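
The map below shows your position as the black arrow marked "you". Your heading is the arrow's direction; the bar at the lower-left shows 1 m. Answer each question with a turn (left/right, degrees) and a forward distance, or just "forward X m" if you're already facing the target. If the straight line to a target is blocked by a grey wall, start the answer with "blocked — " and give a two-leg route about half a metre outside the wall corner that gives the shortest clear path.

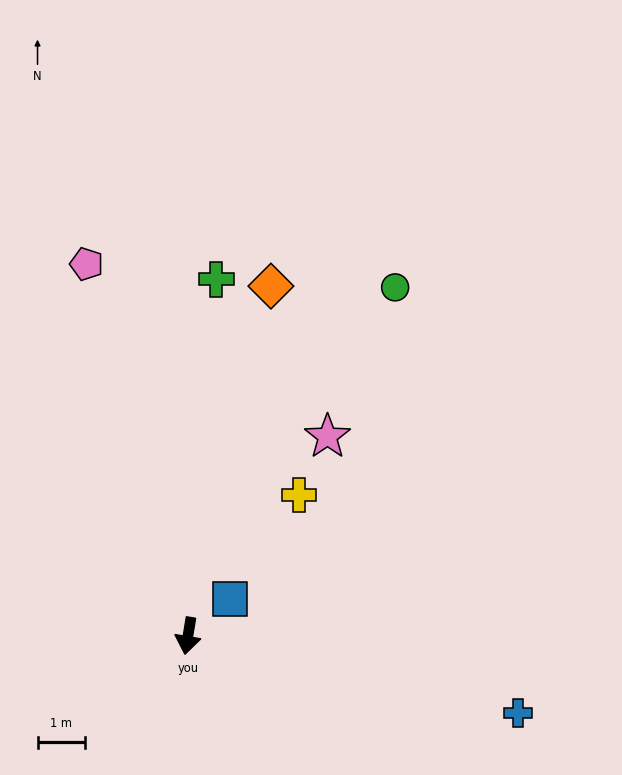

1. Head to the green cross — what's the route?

turn right 175°, forward 7.6 m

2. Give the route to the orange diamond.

turn left 176°, forward 7.6 m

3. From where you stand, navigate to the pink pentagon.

turn right 155°, forward 8.2 m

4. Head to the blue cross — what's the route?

turn left 86°, forward 7.2 m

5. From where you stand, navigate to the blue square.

turn left 141°, forward 1.2 m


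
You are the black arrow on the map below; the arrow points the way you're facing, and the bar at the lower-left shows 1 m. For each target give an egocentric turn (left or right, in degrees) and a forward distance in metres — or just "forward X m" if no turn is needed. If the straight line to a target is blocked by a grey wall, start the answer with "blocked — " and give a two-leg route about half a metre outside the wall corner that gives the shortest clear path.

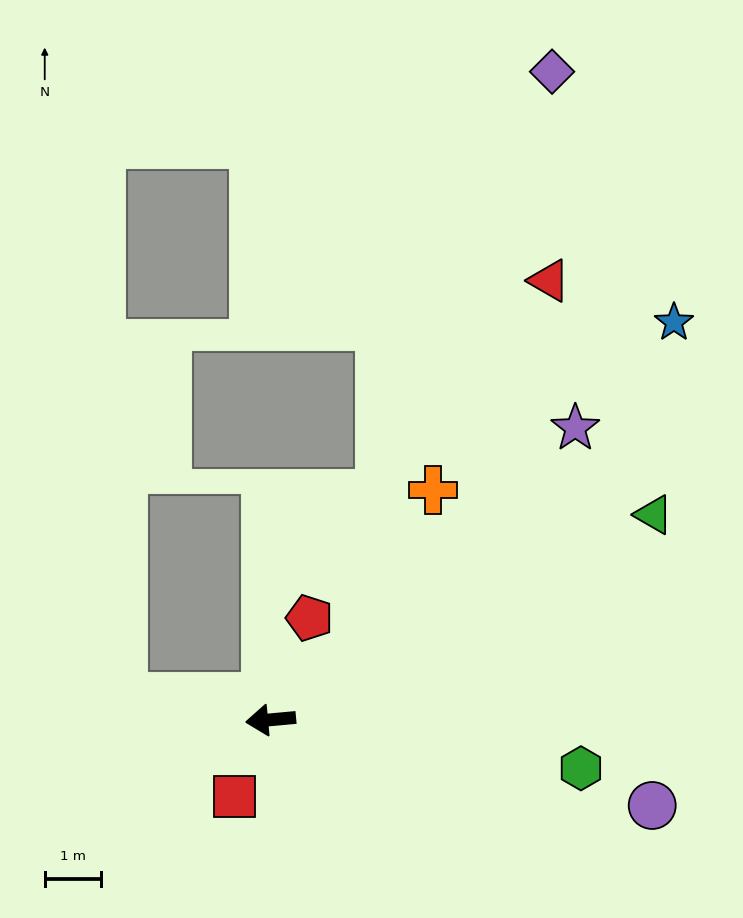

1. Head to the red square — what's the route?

turn left 59°, forward 1.5 m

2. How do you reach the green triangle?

turn right 157°, forward 7.7 m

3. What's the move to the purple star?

turn right 141°, forward 7.5 m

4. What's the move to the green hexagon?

turn left 166°, forward 5.6 m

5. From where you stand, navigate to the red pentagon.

turn right 116°, forward 1.9 m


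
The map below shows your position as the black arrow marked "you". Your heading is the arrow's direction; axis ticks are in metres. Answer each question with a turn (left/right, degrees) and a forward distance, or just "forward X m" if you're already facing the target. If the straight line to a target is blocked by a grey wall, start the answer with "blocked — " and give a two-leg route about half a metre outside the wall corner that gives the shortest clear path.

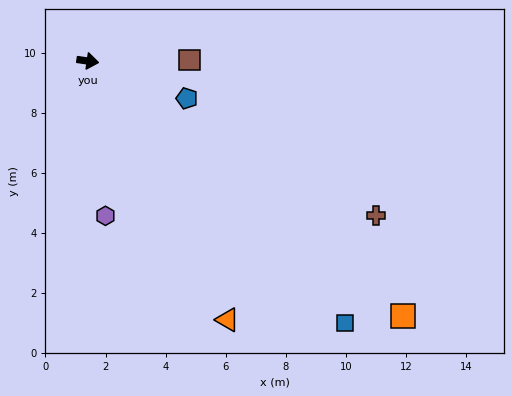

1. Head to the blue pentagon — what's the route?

turn right 12°, forward 3.5 m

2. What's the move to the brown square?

turn left 9°, forward 3.4 m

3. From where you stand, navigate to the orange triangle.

turn right 53°, forward 9.8 m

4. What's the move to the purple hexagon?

turn right 75°, forward 5.2 m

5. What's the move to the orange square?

turn right 31°, forward 13.5 m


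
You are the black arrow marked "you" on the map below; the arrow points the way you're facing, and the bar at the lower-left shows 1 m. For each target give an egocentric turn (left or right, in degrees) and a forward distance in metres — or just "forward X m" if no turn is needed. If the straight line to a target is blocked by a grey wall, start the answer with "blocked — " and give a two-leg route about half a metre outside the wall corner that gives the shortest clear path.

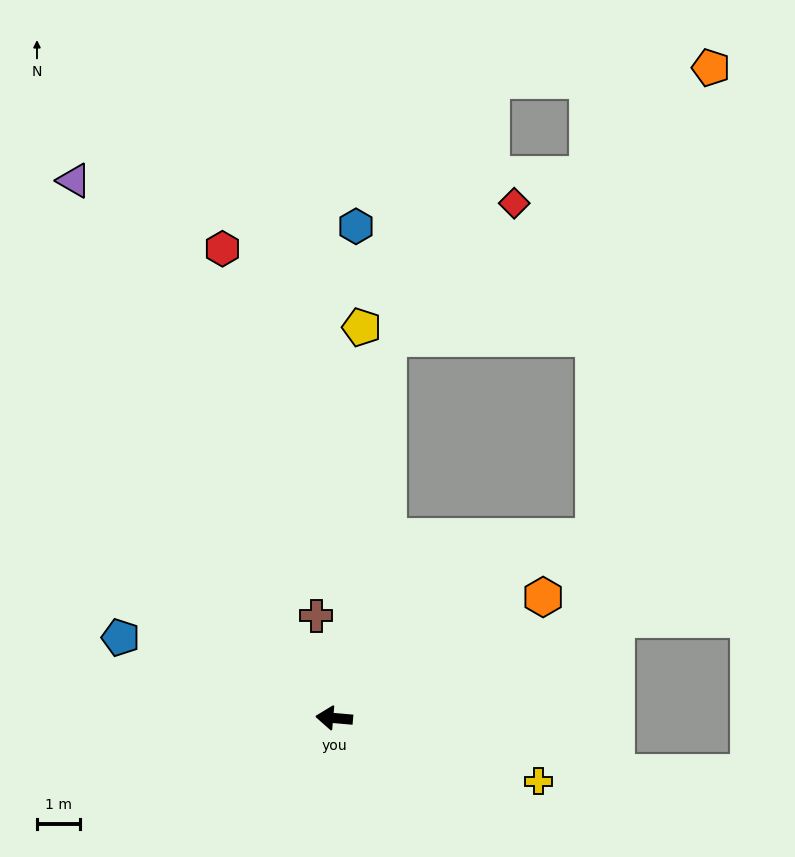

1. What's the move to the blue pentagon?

turn right 16°, forward 5.3 m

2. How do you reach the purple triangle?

turn right 59°, forward 13.9 m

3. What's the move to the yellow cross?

turn left 168°, forward 5.0 m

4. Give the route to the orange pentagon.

blocked — turn right 93°, forward 8.9 m, then turn right 42°, forward 9.8 m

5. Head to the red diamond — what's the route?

blocked — turn right 93°, forward 8.9 m, then turn right 35°, forward 4.3 m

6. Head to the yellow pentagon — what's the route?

turn right 89°, forward 9.1 m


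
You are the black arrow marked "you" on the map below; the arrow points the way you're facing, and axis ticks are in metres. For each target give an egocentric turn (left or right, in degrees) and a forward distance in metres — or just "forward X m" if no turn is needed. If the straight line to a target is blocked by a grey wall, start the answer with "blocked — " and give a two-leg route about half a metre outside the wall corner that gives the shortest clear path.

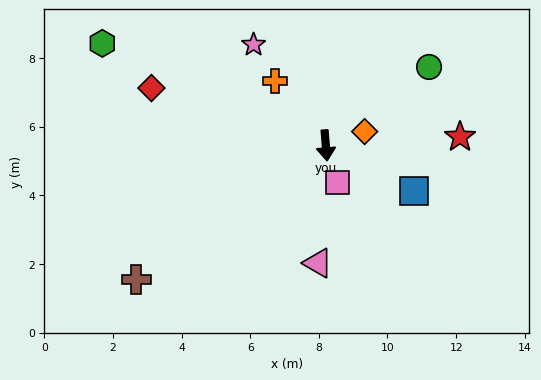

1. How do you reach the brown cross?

turn right 59°, forward 6.8 m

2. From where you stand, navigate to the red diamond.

turn right 113°, forward 5.3 m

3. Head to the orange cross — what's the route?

turn right 146°, forward 2.4 m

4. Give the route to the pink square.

turn left 13°, forward 1.1 m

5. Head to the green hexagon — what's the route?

turn right 119°, forward 7.2 m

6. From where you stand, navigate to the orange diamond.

turn left 105°, forward 1.2 m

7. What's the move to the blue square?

turn left 58°, forward 2.9 m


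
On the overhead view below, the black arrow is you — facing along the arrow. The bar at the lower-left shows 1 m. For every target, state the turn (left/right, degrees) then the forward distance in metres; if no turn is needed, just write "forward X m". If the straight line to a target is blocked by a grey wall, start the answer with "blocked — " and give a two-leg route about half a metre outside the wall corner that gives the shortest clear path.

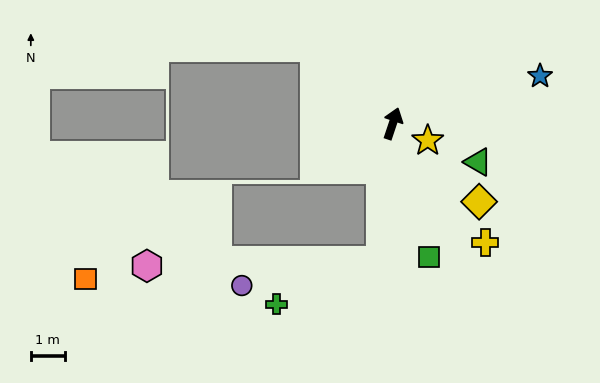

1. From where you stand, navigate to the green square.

turn right 146°, forward 4.0 m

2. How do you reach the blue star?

turn right 54°, forward 4.5 m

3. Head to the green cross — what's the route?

blocked — turn right 166°, forward 4.0 m, then turn right 63°, forward 3.3 m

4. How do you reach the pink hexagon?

blocked — turn right 166°, forward 4.0 m, then turn right 84°, forward 6.8 m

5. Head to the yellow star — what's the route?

turn right 98°, forward 1.1 m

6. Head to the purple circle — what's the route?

blocked — turn right 166°, forward 4.0 m, then turn right 75°, forward 4.1 m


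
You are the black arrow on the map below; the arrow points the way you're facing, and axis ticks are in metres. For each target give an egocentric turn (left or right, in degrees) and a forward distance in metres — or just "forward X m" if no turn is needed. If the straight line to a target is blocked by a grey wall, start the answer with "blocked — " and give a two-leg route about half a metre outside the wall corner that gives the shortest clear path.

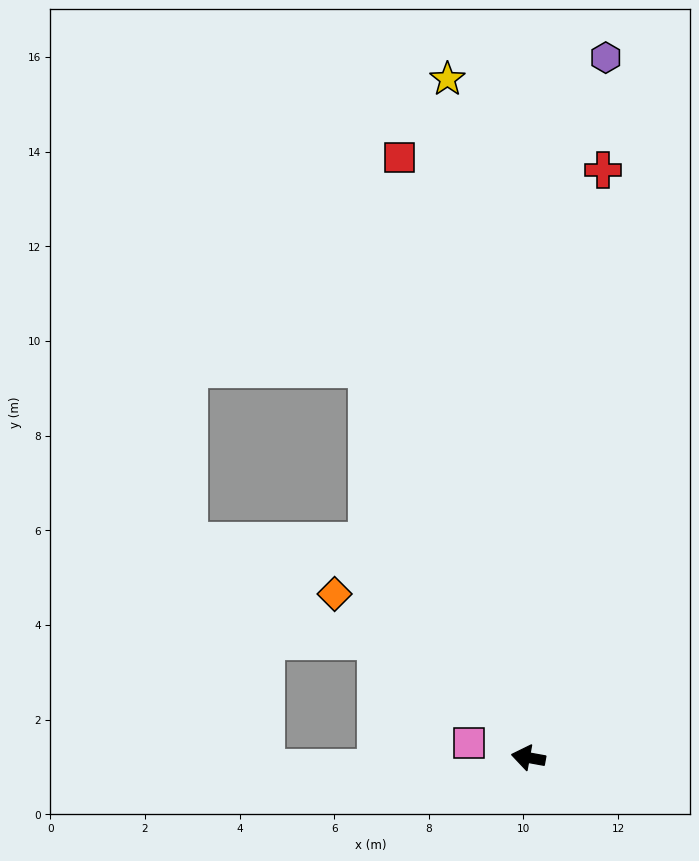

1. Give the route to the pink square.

turn right 4°, forward 1.3 m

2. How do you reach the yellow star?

turn right 73°, forward 14.4 m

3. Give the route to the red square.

turn right 68°, forward 13.0 m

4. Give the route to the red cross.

turn right 87°, forward 12.5 m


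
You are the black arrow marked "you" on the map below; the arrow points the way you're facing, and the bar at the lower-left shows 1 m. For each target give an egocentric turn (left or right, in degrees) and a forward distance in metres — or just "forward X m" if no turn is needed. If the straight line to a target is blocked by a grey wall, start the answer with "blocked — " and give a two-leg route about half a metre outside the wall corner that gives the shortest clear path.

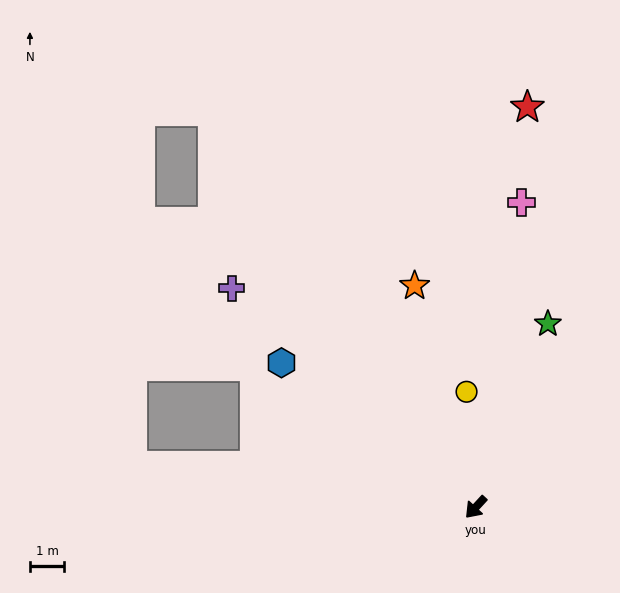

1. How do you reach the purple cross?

turn right 89°, forward 9.6 m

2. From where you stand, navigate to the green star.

turn right 159°, forward 5.8 m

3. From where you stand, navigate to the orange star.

turn right 122°, forward 6.7 m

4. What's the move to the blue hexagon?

turn right 84°, forward 7.1 m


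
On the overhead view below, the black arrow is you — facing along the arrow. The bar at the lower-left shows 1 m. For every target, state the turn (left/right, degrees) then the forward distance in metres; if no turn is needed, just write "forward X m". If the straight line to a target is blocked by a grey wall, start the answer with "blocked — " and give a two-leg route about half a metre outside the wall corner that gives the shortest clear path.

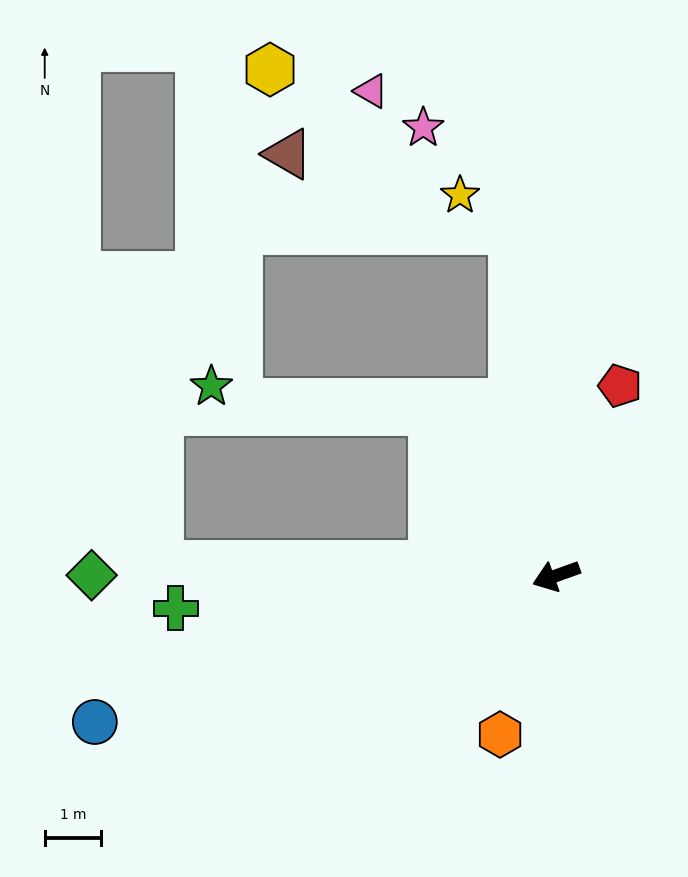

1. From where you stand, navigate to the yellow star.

blocked — turn right 103°, forward 6.2 m, then turn left 49°, forward 1.1 m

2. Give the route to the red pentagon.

turn right 128°, forward 3.6 m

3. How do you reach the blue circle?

turn right 2°, forward 8.6 m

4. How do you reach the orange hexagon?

turn left 51°, forward 3.0 m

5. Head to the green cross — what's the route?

turn right 15°, forward 6.8 m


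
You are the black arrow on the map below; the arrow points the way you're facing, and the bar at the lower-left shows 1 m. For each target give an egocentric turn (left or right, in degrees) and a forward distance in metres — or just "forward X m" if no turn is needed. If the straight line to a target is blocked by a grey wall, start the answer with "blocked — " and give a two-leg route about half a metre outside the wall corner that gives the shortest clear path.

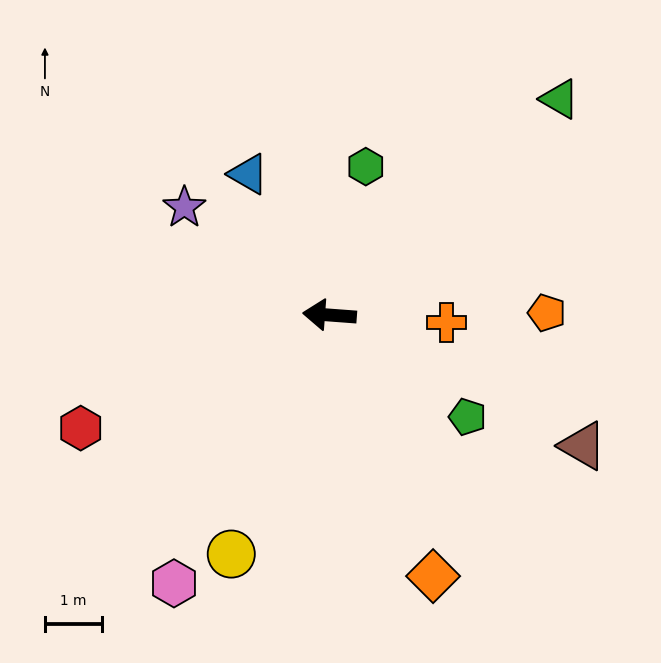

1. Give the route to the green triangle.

turn right 133°, forward 5.6 m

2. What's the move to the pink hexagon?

turn left 64°, forward 5.5 m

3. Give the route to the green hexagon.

turn right 100°, forward 2.7 m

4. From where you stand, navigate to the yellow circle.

turn left 72°, forward 4.6 m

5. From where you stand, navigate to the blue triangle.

turn right 56°, forward 2.9 m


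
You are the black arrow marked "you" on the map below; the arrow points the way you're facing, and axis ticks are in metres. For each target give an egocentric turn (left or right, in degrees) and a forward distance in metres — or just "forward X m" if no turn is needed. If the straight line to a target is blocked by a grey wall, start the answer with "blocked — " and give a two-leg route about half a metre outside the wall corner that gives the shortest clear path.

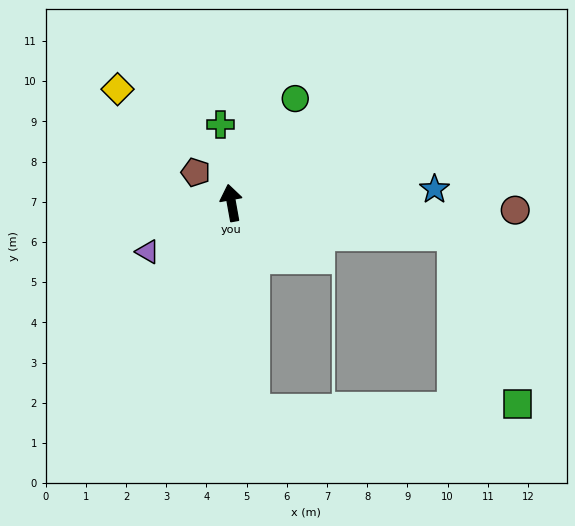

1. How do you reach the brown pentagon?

turn left 39°, forward 1.2 m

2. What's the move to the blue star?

turn right 96°, forward 5.1 m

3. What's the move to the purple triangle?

turn left 110°, forward 2.4 m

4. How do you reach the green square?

blocked — turn right 108°, forward 5.6 m, then turn right 62°, forward 4.5 m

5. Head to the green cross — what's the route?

turn right 2°, forward 2.0 m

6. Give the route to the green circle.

turn right 42°, forward 3.0 m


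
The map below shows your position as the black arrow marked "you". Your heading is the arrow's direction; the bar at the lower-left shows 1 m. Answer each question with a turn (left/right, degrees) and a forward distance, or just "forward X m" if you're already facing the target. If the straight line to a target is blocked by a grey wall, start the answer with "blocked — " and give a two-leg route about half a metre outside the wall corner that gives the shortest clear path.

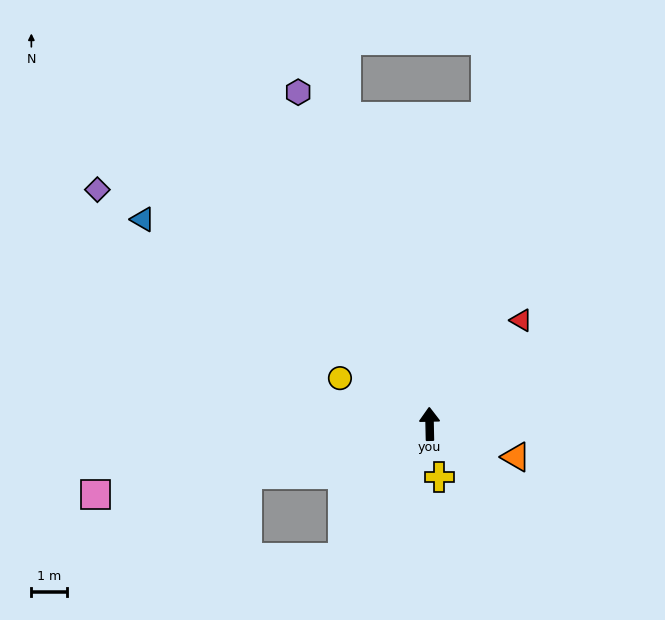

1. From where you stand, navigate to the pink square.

turn left 101°, forward 9.7 m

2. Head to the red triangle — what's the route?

turn right 43°, forward 3.9 m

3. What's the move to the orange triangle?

turn right 112°, forward 2.6 m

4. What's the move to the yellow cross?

turn right 171°, forward 1.5 m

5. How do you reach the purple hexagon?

turn left 20°, forward 10.1 m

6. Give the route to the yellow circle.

turn left 62°, forward 2.8 m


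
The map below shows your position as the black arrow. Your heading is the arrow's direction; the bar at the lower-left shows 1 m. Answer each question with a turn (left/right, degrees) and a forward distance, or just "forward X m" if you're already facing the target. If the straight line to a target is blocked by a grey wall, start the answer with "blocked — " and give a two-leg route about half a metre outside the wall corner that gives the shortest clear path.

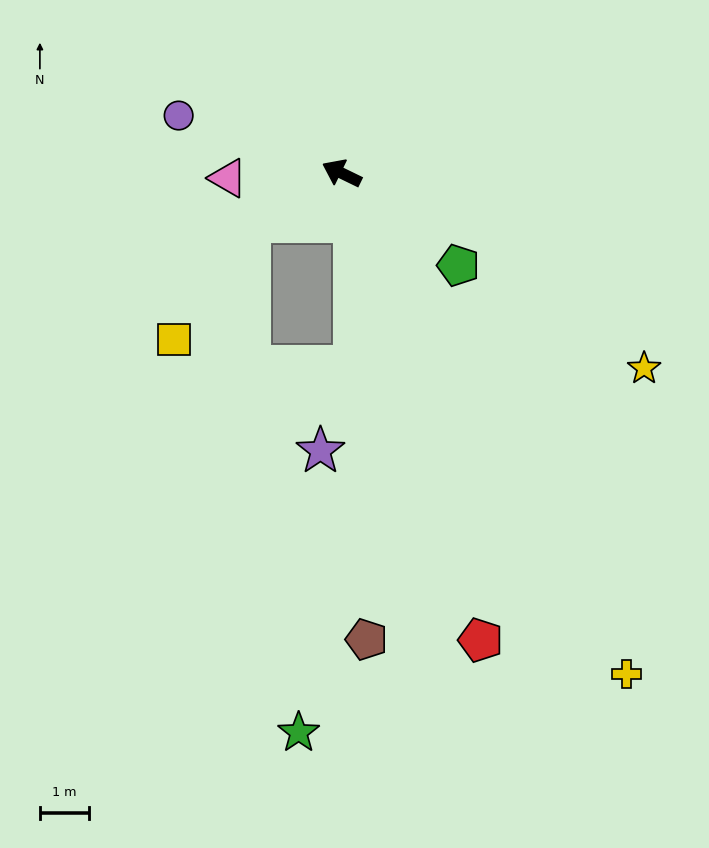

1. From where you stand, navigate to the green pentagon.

turn left 168°, forward 3.0 m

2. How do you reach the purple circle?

turn left 6°, forward 3.5 m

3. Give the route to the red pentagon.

turn left 133°, forward 9.8 m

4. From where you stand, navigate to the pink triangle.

turn left 28°, forward 2.3 m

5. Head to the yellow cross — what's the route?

turn left 146°, forward 11.6 m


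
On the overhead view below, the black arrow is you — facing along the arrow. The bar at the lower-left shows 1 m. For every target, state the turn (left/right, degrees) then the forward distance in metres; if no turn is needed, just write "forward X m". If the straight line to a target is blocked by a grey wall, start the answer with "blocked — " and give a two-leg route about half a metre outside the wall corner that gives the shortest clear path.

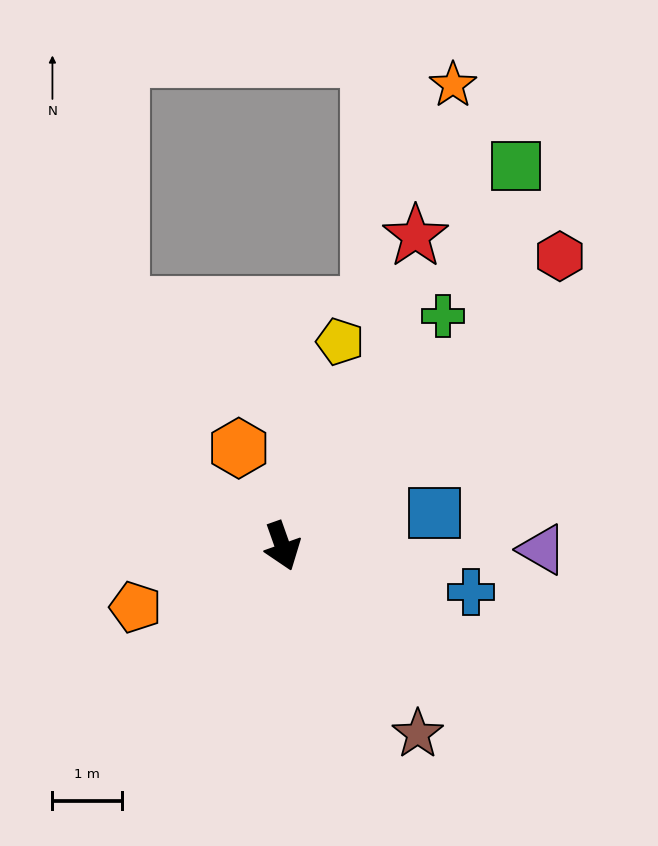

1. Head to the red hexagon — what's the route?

turn left 117°, forward 5.8 m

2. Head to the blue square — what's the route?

turn left 83°, forward 2.2 m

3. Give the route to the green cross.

turn left 126°, forward 4.0 m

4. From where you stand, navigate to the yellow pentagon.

turn left 145°, forward 3.1 m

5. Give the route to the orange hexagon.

turn right 175°, forward 1.5 m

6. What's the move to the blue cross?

turn left 57°, forward 2.8 m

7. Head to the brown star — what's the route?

turn left 16°, forward 3.3 m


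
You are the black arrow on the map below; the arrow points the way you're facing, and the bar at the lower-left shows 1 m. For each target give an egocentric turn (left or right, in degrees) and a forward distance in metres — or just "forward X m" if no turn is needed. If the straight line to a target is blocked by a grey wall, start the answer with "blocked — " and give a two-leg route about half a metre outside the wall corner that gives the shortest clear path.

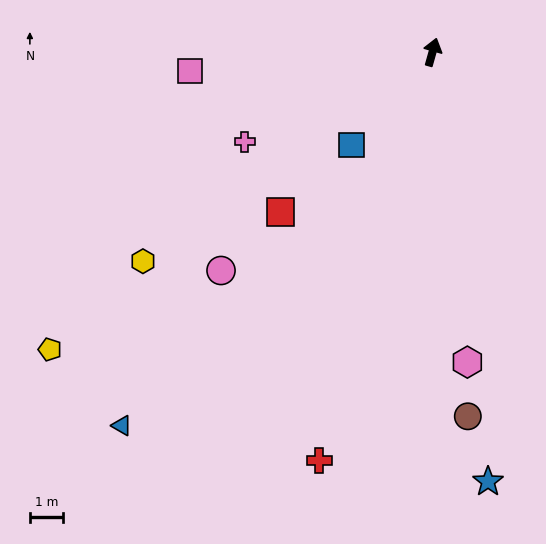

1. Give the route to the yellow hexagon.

turn left 142°, forward 10.6 m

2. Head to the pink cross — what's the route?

turn left 131°, forward 6.2 m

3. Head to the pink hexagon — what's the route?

turn right 158°, forward 9.3 m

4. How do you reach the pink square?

turn left 110°, forward 7.2 m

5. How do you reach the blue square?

turn left 155°, forward 3.7 m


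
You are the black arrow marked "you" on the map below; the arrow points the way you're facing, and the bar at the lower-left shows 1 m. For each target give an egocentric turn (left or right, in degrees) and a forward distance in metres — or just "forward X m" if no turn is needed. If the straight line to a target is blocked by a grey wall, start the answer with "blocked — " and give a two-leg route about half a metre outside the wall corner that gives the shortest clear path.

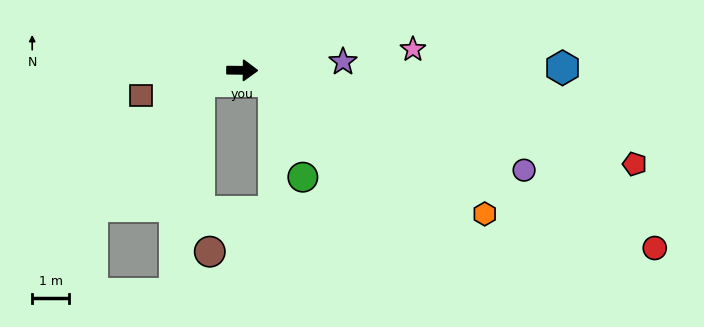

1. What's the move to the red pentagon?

turn right 13°, forward 10.9 m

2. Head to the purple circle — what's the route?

turn right 19°, forward 8.1 m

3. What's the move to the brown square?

turn right 165°, forward 2.8 m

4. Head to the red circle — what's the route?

turn right 23°, forward 12.1 m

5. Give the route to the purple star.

turn left 5°, forward 2.7 m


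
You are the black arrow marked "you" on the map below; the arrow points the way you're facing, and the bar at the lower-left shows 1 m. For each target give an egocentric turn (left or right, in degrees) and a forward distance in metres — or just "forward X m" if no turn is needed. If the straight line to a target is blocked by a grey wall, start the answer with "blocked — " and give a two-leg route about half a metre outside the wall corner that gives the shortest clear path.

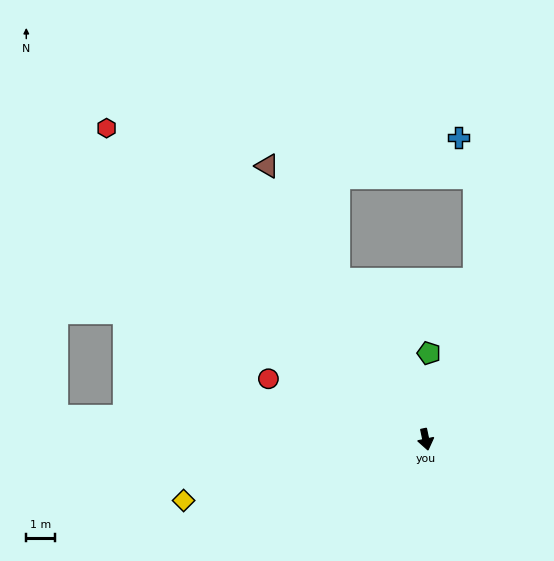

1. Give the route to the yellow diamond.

turn right 88°, forward 8.6 m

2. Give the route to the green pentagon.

turn left 166°, forward 3.0 m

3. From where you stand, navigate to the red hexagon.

turn right 146°, forward 15.3 m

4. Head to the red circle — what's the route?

turn right 123°, forward 5.8 m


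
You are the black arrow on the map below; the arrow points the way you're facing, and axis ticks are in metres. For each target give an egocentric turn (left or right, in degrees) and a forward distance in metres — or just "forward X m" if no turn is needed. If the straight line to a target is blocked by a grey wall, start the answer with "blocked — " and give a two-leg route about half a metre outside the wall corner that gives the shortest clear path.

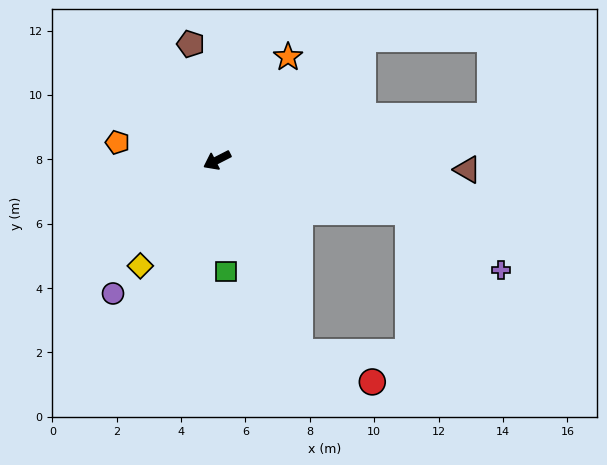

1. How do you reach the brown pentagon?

turn right 104°, forward 3.7 m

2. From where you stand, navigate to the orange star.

turn right 152°, forward 3.9 m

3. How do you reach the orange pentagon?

turn right 37°, forward 3.1 m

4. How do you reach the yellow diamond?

turn left 27°, forward 4.1 m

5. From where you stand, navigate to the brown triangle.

turn left 151°, forward 7.8 m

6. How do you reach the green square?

turn left 67°, forward 3.5 m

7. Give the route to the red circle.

blocked — turn left 86°, forward 6.5 m, then turn left 45°, forward 2.4 m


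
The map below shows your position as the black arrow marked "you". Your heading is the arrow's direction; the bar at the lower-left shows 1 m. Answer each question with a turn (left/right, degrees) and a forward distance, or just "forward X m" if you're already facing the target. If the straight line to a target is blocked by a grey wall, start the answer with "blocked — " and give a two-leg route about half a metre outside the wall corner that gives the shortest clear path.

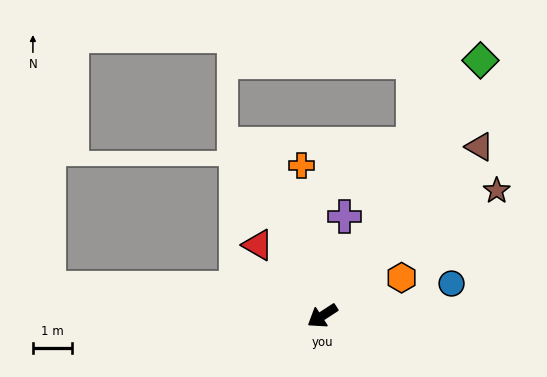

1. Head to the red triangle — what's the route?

turn right 81°, forward 2.4 m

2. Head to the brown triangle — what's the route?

turn right 166°, forward 5.9 m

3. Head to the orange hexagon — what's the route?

turn left 173°, forward 2.2 m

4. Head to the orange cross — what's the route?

turn right 115°, forward 3.9 m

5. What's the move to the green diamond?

turn right 155°, forward 7.7 m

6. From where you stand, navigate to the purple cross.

turn right 136°, forward 2.6 m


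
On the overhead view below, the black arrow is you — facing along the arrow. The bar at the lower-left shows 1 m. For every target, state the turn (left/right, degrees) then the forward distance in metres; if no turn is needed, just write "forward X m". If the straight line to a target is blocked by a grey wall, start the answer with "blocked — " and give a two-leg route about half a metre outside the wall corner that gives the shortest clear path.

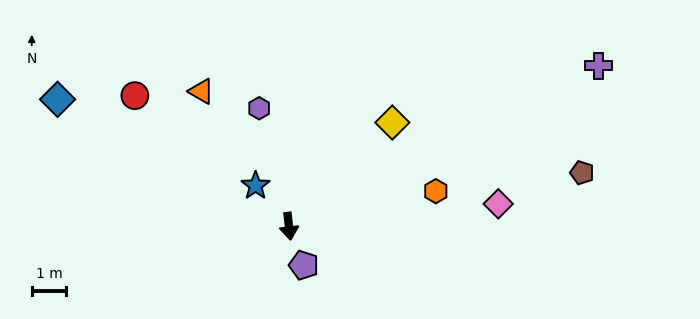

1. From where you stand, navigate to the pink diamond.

turn left 90°, forward 6.1 m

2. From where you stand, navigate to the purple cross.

turn left 111°, forward 10.1 m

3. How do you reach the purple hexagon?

turn right 172°, forward 3.5 m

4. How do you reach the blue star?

turn right 147°, forward 1.5 m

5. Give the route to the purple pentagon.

turn left 14°, forward 1.2 m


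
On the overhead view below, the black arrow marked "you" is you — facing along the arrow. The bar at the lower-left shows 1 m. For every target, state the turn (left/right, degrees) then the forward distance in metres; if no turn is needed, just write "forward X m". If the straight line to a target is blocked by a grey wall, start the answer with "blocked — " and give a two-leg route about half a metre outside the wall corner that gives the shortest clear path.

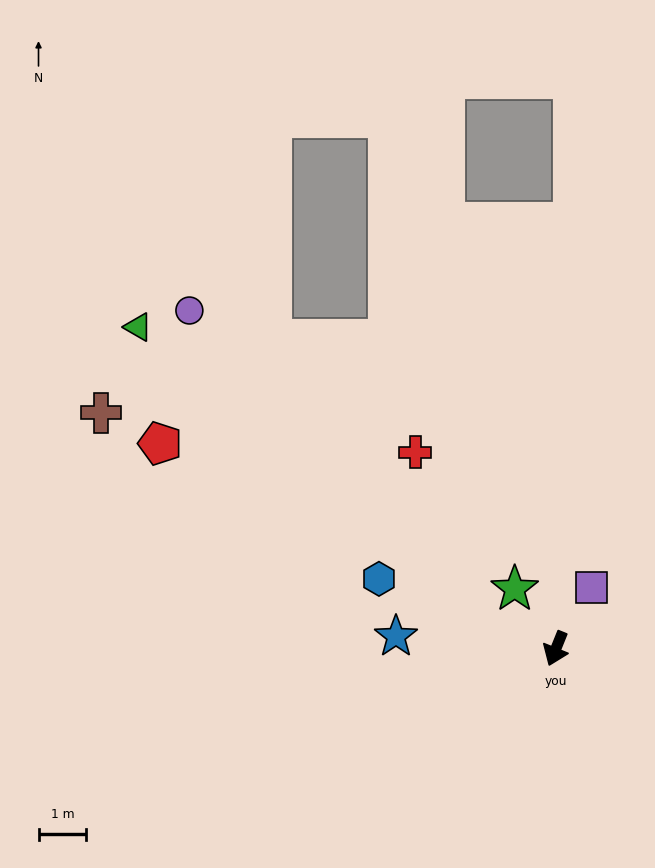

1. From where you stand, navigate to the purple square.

turn left 172°, forward 1.5 m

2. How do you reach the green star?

turn right 123°, forward 1.5 m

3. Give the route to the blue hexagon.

turn right 90°, forward 4.0 m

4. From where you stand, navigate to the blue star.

turn right 72°, forward 3.4 m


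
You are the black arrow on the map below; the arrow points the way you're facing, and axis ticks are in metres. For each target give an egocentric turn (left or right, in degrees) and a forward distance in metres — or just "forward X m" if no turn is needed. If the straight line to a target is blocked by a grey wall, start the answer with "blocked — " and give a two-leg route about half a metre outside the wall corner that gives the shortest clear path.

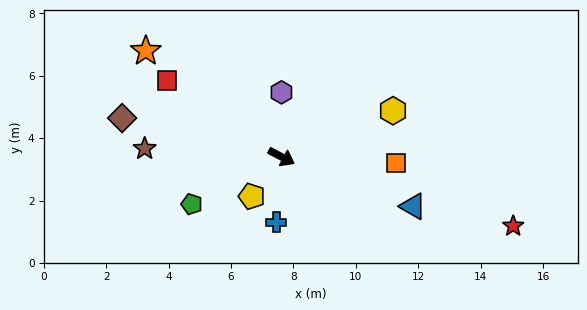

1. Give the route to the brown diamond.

turn right 166°, forward 5.3 m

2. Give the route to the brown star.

turn right 156°, forward 4.4 m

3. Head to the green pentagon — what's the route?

turn right 124°, forward 3.3 m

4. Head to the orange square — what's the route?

turn left 25°, forward 3.7 m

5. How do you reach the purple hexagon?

turn left 118°, forward 2.1 m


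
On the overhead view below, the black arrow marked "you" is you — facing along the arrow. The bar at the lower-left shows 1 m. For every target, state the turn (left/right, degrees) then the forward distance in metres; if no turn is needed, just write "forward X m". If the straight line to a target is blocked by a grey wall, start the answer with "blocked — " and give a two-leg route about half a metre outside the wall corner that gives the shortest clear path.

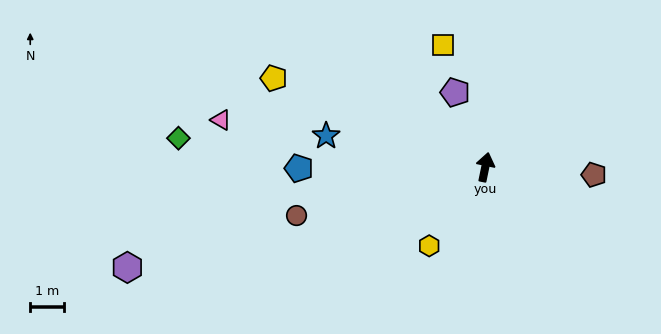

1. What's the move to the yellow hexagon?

turn left 156°, forward 2.9 m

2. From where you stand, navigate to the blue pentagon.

turn left 102°, forward 5.5 m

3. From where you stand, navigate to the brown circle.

turn left 116°, forward 5.8 m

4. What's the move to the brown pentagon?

turn right 82°, forward 3.2 m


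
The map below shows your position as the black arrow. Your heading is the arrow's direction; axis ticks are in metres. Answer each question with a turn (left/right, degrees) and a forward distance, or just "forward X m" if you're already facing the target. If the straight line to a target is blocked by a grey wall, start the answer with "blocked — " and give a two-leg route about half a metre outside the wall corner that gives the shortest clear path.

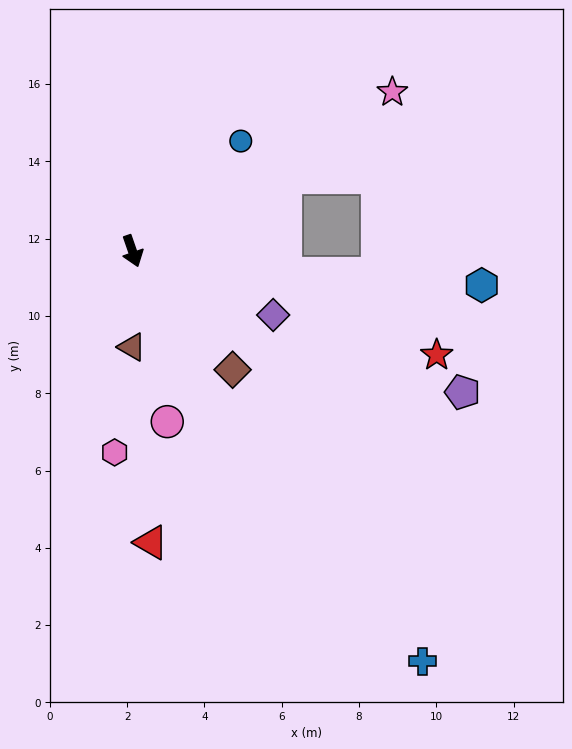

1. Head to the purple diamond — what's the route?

turn left 46°, forward 4.0 m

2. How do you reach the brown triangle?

turn right 20°, forward 2.5 m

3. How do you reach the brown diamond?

turn left 21°, forward 4.0 m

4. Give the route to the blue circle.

turn left 116°, forward 4.0 m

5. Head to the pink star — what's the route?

turn left 102°, forward 7.9 m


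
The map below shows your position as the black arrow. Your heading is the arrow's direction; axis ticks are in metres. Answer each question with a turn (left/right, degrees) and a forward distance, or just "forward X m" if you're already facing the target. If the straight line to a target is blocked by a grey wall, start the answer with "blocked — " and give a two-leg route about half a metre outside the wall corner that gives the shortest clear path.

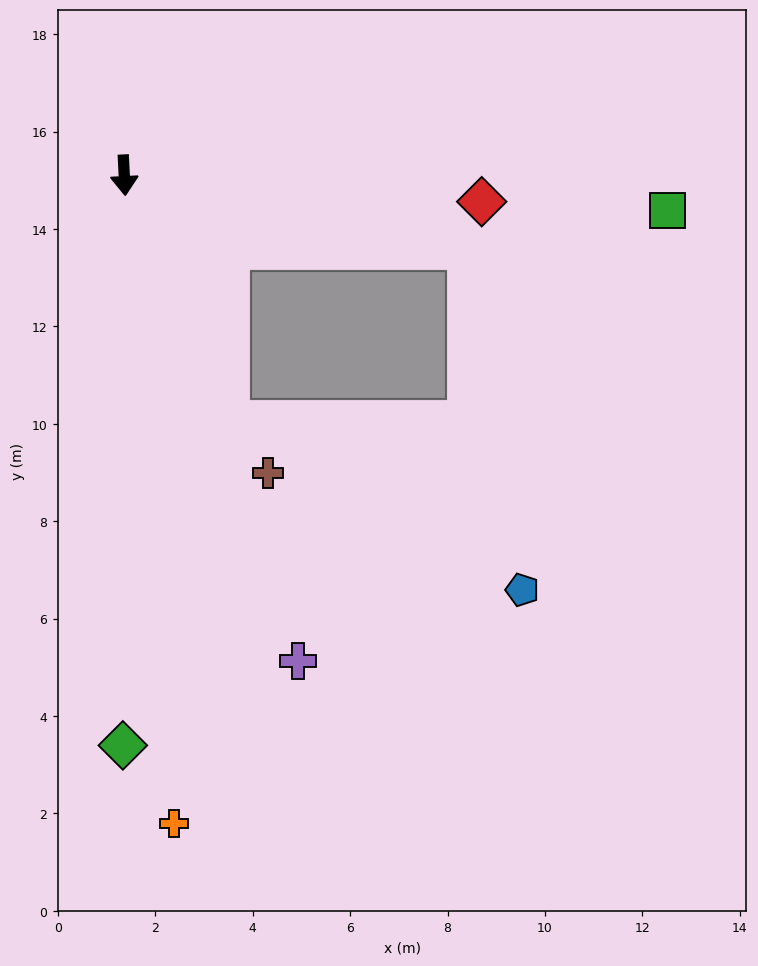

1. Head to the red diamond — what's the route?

turn left 83°, forward 7.4 m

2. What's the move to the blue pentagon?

blocked — turn left 20°, forward 5.5 m, then turn left 37°, forward 6.9 m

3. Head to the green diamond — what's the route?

turn right 3°, forward 11.7 m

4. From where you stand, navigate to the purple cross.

turn left 17°, forward 10.6 m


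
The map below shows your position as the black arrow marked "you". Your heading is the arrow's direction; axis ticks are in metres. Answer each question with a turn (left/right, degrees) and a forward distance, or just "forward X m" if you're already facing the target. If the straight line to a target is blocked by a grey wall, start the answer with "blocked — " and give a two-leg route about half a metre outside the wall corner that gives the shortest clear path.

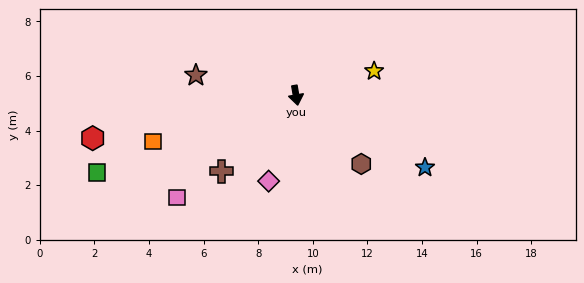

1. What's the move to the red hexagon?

turn right 88°, forward 7.6 m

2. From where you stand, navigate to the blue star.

turn left 51°, forward 5.4 m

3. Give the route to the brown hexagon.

turn left 34°, forward 3.5 m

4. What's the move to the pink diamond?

turn right 27°, forward 3.3 m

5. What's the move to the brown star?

turn right 111°, forward 3.7 m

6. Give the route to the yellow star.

turn left 98°, forward 3.0 m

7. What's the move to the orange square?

turn right 82°, forward 5.5 m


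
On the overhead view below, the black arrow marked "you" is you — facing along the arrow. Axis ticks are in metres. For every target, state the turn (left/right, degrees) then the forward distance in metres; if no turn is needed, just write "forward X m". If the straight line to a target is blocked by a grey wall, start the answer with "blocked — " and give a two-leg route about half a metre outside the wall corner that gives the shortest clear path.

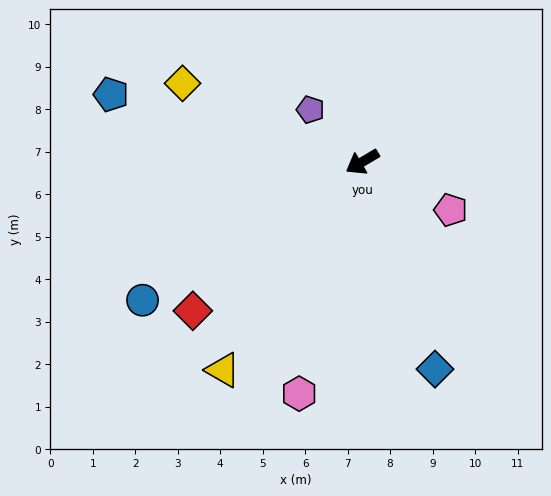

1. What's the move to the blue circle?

forward 6.1 m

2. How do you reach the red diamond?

turn left 11°, forward 5.3 m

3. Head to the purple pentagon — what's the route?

turn right 76°, forward 1.7 m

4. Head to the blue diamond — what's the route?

turn left 79°, forward 5.2 m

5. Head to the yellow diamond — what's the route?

turn right 54°, forward 4.6 m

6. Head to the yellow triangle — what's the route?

turn left 26°, forward 5.9 m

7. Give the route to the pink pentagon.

turn left 121°, forward 2.4 m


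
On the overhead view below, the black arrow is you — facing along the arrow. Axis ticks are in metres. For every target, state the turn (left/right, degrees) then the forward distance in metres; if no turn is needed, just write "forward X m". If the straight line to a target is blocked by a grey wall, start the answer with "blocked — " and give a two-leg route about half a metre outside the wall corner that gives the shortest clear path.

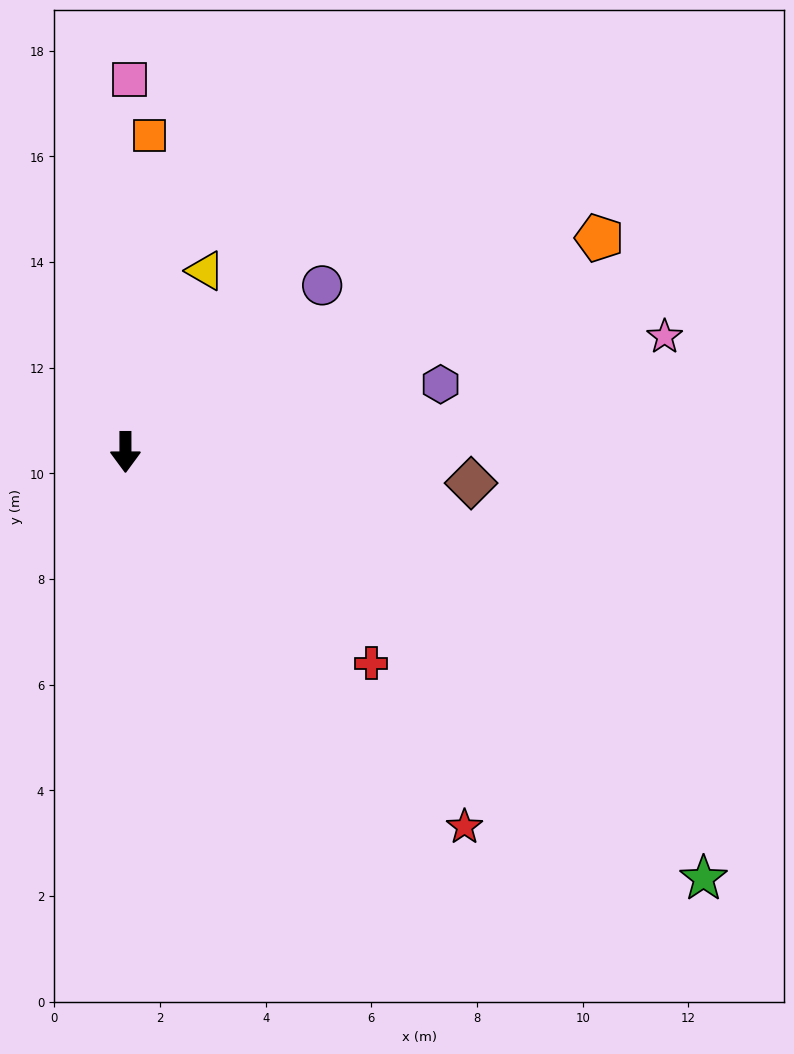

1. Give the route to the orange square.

turn left 176°, forward 6.0 m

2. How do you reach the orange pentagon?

turn left 114°, forward 9.8 m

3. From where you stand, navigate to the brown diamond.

turn left 85°, forward 6.6 m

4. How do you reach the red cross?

turn left 49°, forward 6.1 m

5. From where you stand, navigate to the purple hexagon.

turn left 102°, forward 6.1 m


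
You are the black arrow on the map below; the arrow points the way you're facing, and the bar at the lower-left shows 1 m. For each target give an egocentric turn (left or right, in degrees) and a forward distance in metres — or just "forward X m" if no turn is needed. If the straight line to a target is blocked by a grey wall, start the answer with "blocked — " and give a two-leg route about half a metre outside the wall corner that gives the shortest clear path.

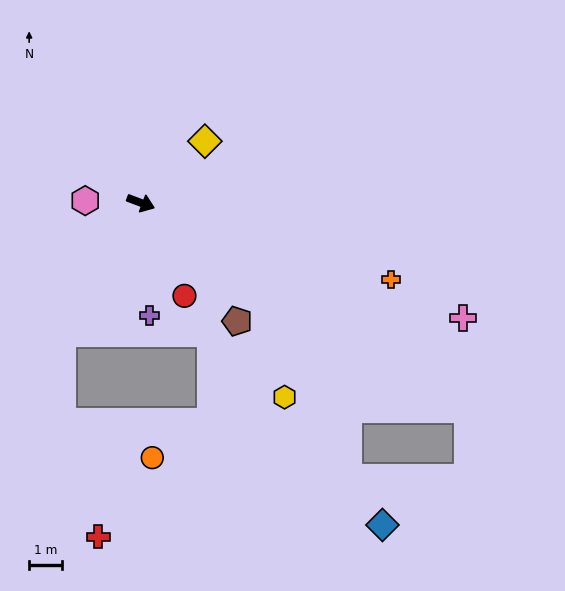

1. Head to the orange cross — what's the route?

turn left 4°, forward 8.1 m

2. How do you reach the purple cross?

turn right 65°, forward 3.5 m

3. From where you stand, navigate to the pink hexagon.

turn right 161°, forward 1.7 m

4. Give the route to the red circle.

turn right 44°, forward 3.2 m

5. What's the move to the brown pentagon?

turn right 30°, forward 4.7 m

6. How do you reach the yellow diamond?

turn left 65°, forward 2.7 m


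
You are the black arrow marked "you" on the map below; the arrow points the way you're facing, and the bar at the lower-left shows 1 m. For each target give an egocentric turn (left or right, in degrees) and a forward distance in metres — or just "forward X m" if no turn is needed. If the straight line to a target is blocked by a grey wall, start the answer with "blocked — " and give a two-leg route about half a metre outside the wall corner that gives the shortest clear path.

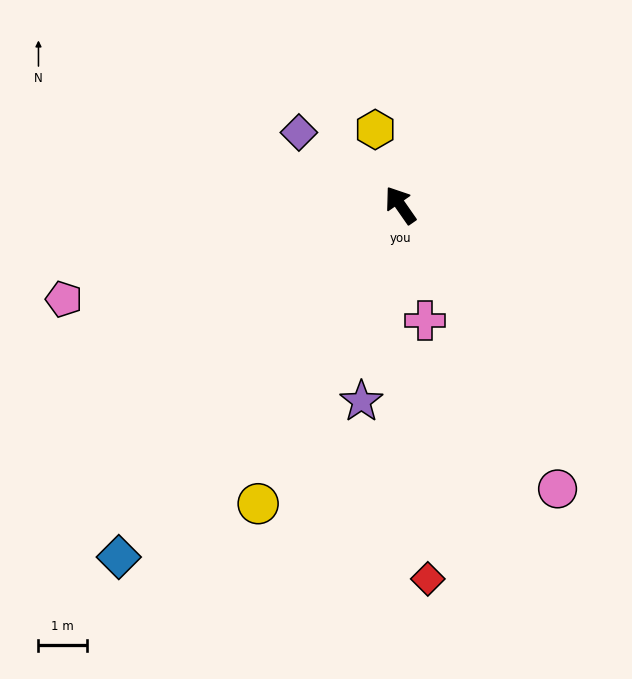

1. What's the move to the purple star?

turn left 134°, forward 4.1 m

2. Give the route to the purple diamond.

turn left 20°, forward 2.6 m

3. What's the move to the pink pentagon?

turn left 71°, forward 7.2 m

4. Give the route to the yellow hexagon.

turn right 16°, forward 1.6 m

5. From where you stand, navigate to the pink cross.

turn left 157°, forward 2.4 m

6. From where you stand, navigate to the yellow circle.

turn left 120°, forward 6.8 m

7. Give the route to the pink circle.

turn left 174°, forward 6.7 m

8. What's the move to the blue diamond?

turn left 106°, forward 9.3 m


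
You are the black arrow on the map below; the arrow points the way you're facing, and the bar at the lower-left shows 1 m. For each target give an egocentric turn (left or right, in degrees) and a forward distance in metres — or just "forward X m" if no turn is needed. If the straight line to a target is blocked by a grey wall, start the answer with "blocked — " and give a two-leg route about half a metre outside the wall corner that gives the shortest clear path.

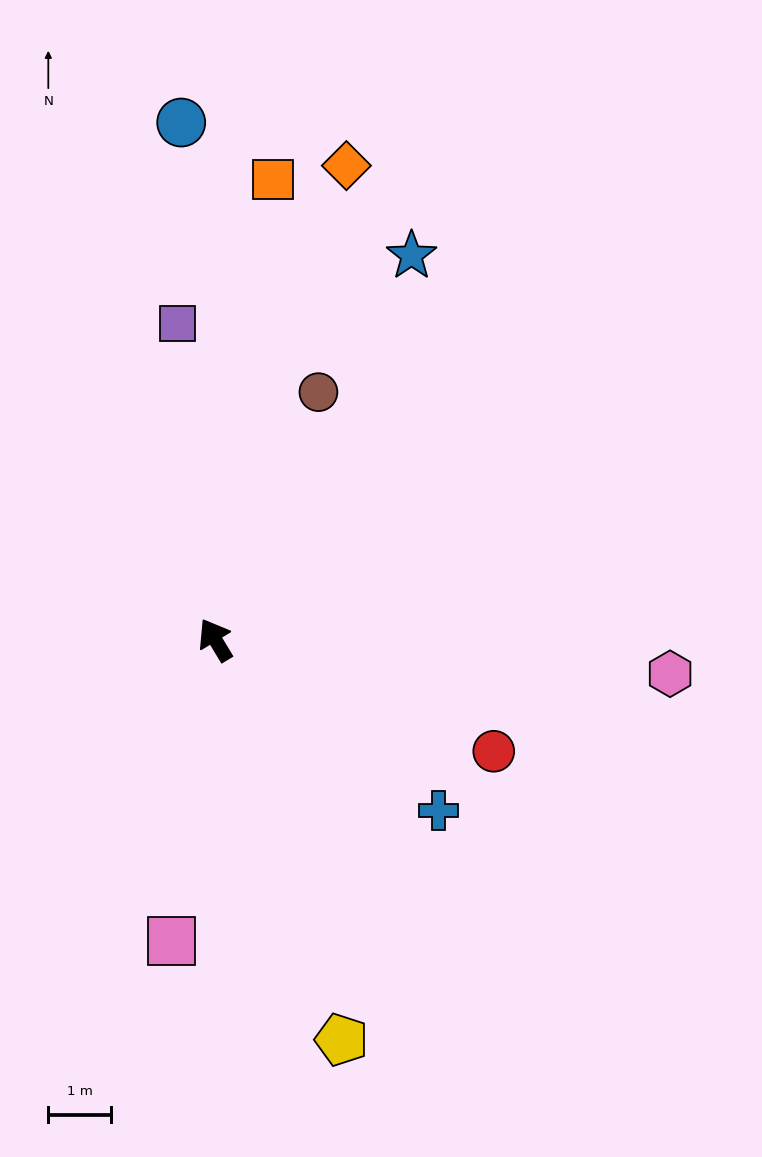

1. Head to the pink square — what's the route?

turn left 141°, forward 4.9 m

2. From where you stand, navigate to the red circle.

turn right 143°, forward 4.8 m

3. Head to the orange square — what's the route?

turn right 38°, forward 7.4 m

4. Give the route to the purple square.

turn right 24°, forward 5.1 m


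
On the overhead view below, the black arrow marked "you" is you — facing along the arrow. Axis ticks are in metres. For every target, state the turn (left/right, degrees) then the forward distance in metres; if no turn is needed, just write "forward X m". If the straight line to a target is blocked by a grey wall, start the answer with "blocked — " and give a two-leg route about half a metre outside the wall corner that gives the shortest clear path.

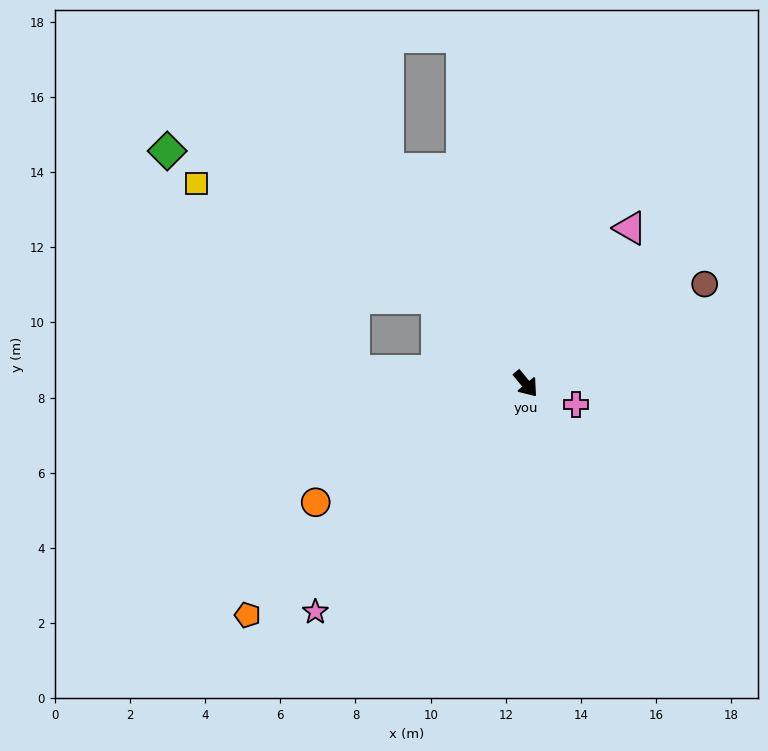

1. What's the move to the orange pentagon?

turn right 90°, forward 9.6 m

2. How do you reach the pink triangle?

turn left 107°, forward 5.0 m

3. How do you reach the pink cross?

turn left 28°, forward 1.4 m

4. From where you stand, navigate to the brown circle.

turn left 80°, forward 5.5 m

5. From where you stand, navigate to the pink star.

turn right 82°, forward 8.3 m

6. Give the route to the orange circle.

turn right 100°, forward 6.4 m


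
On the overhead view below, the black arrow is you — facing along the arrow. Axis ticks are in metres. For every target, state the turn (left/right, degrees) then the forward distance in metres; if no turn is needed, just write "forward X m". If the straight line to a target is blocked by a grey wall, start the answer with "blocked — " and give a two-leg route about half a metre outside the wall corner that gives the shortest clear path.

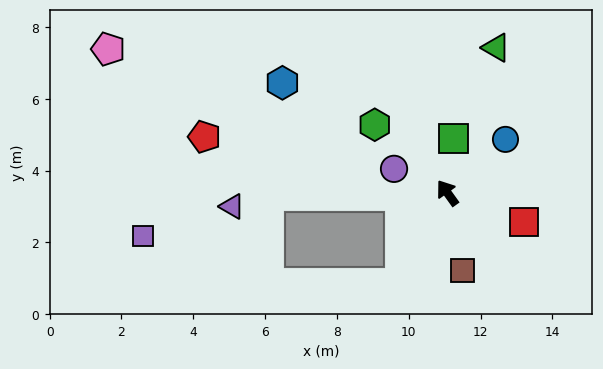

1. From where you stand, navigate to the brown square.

turn left 155°, forward 2.2 m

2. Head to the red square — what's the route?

turn right 146°, forward 2.3 m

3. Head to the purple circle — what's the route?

turn left 30°, forward 1.6 m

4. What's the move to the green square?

turn right 42°, forward 1.5 m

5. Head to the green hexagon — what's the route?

turn left 11°, forward 2.8 m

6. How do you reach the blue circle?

turn right 83°, forward 2.2 m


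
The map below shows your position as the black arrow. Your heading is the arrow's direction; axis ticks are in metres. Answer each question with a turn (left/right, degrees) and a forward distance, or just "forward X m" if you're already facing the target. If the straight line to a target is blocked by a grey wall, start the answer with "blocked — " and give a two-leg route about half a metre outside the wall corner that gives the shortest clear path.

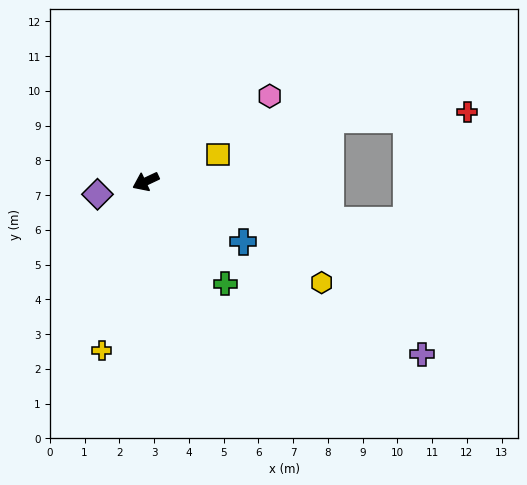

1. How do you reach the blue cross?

turn left 123°, forward 3.3 m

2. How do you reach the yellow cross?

turn left 50°, forward 5.0 m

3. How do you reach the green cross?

turn left 103°, forward 3.7 m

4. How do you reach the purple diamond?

turn right 10°, forward 1.4 m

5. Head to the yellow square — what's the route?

turn left 175°, forward 2.2 m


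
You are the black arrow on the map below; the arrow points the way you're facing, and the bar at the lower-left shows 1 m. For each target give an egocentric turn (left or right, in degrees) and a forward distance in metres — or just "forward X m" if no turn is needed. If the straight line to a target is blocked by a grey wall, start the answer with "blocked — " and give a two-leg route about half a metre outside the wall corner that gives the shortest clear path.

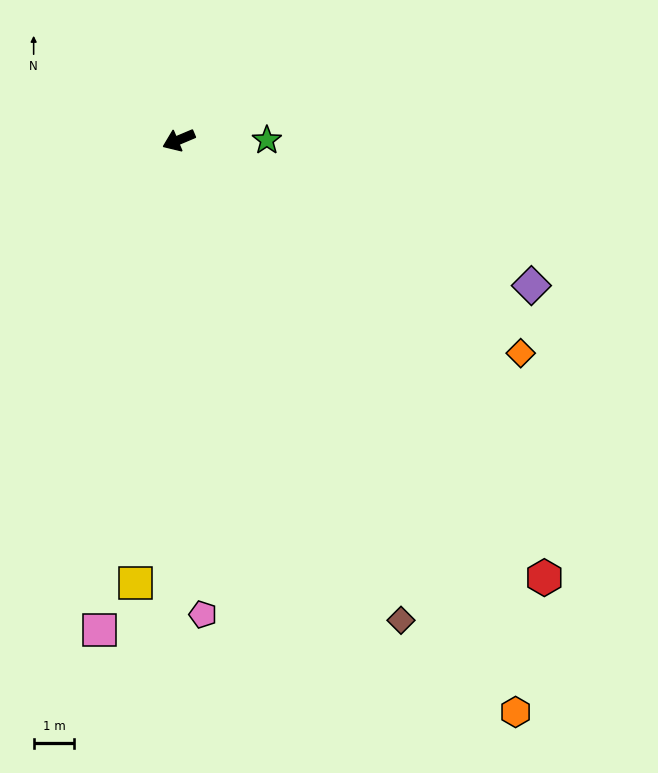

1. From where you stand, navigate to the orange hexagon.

turn left 98°, forward 16.4 m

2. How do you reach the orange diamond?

turn left 125°, forward 10.0 m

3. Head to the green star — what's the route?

turn left 157°, forward 2.2 m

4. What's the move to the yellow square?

turn left 62°, forward 11.0 m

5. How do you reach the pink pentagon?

turn left 70°, forward 11.7 m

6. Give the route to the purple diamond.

turn left 135°, forward 9.4 m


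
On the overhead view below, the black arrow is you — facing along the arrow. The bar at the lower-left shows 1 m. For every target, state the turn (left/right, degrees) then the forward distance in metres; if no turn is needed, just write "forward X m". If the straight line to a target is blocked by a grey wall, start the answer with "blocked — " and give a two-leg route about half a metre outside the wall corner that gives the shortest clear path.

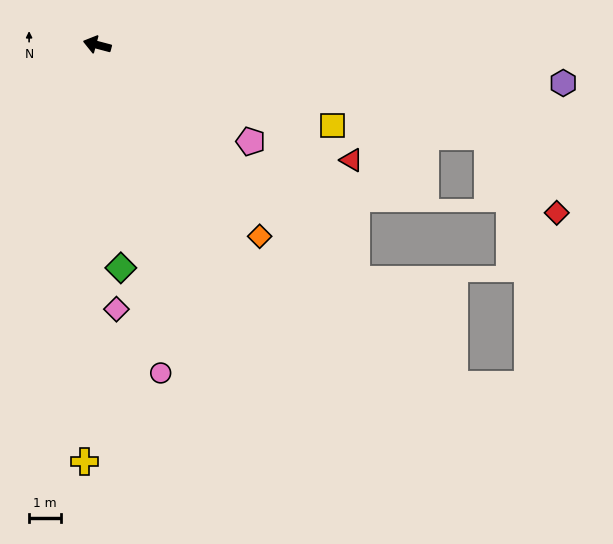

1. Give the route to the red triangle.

turn left 170°, forward 8.7 m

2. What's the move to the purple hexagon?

turn right 170°, forward 14.6 m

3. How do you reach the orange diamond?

turn left 145°, forward 7.8 m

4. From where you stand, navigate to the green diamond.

turn left 111°, forward 7.0 m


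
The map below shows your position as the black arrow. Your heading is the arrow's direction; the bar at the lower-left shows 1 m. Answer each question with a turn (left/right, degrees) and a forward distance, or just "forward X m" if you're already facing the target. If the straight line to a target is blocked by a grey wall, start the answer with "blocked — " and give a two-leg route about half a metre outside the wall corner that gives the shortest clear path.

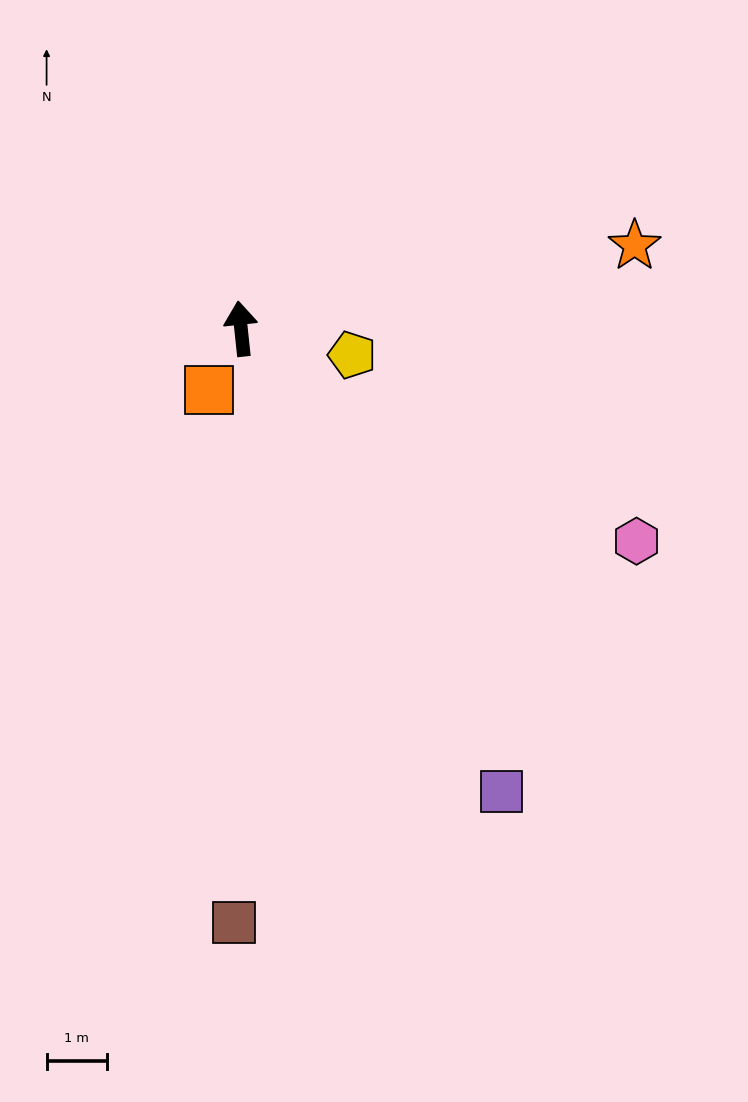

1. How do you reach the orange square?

turn left 146°, forward 1.1 m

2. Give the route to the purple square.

turn right 157°, forward 8.8 m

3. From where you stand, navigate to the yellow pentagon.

turn right 109°, forward 1.9 m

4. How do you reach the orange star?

turn right 84°, forward 6.7 m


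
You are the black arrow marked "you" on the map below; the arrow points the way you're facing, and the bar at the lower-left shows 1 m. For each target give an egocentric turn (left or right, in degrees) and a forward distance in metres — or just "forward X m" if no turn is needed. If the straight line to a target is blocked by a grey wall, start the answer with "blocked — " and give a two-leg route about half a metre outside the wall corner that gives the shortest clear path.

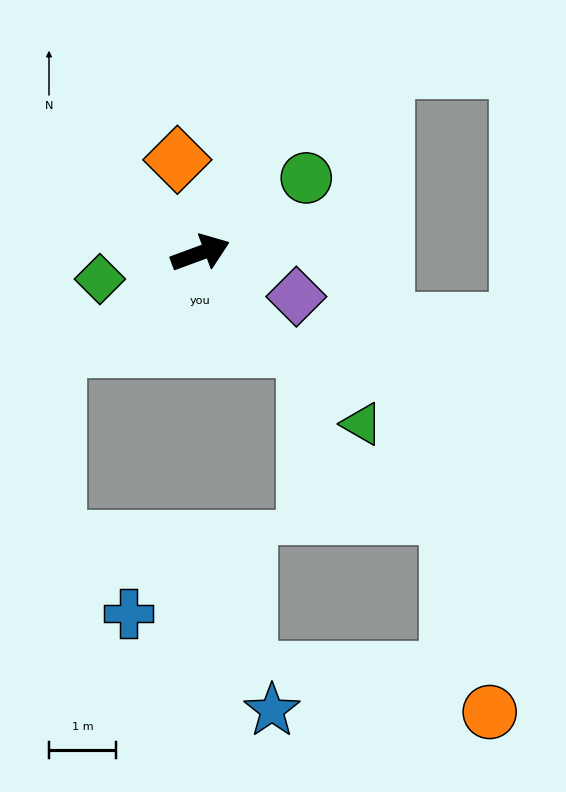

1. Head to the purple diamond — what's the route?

turn right 45°, forward 1.6 m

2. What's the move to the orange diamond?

turn left 84°, forward 1.4 m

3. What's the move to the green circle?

turn left 15°, forward 1.9 m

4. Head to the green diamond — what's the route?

turn left 174°, forward 1.6 m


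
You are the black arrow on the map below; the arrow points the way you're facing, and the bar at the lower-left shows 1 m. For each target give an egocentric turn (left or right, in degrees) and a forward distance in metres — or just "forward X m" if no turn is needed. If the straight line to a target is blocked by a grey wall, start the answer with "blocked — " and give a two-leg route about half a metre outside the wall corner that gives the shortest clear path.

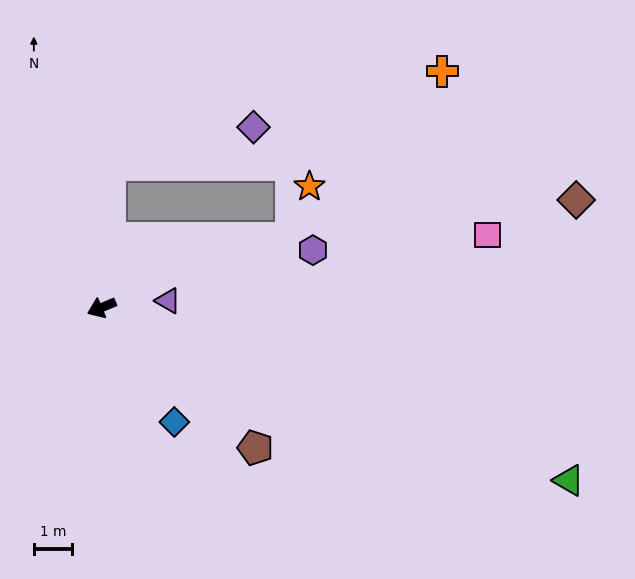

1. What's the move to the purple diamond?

blocked — turn right 116°, forward 3.7 m, then turn right 72°, forward 3.9 m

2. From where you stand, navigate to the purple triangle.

turn left 163°, forward 1.7 m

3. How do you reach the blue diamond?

turn left 100°, forward 3.6 m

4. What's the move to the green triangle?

turn left 137°, forward 13.0 m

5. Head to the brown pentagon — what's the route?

turn left 115°, forward 5.4 m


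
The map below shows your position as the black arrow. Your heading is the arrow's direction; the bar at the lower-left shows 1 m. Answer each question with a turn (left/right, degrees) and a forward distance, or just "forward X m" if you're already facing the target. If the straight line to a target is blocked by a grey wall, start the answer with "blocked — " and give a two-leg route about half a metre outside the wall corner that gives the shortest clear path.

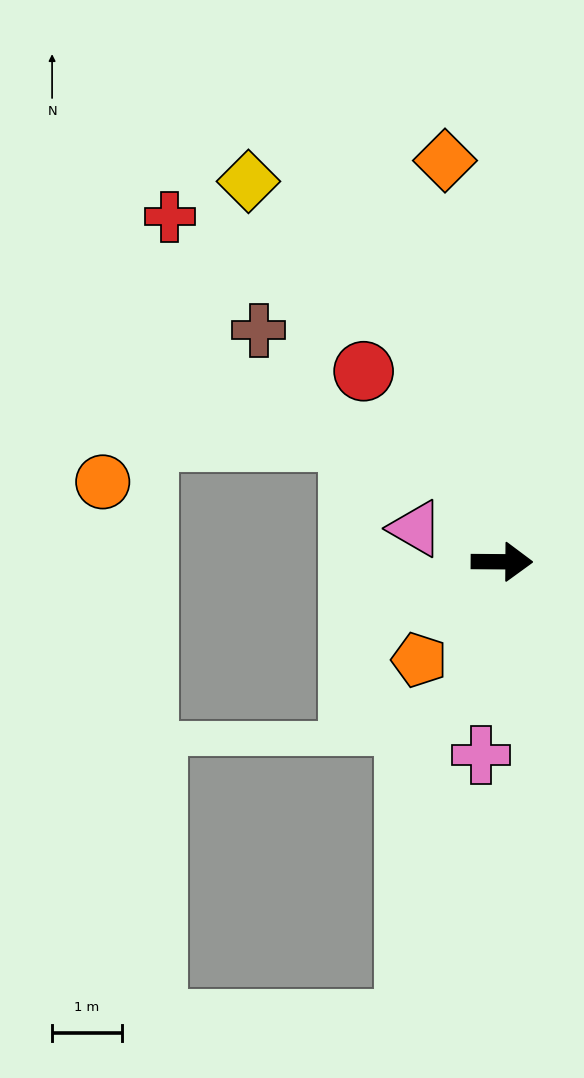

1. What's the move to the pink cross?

turn right 96°, forward 2.8 m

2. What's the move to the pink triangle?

turn left 159°, forward 1.3 m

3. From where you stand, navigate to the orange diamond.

turn left 98°, forward 5.8 m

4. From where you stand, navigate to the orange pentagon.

turn right 130°, forward 1.8 m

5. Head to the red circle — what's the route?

turn left 126°, forward 3.4 m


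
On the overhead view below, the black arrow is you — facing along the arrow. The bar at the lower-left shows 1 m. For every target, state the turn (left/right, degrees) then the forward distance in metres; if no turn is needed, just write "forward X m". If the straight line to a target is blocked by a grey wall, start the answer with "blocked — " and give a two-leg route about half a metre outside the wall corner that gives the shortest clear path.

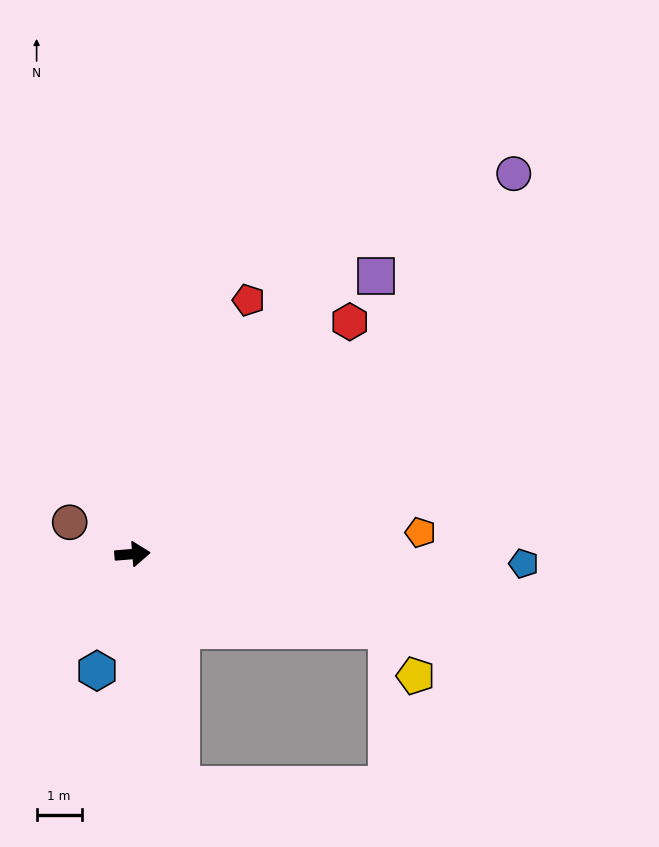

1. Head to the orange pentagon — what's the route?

forward 6.4 m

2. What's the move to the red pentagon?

turn left 61°, forward 6.2 m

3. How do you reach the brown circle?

turn left 148°, forward 1.6 m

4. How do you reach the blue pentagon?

turn right 6°, forward 8.7 m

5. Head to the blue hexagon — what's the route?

turn right 112°, forward 2.7 m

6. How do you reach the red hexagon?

turn left 42°, forward 7.1 m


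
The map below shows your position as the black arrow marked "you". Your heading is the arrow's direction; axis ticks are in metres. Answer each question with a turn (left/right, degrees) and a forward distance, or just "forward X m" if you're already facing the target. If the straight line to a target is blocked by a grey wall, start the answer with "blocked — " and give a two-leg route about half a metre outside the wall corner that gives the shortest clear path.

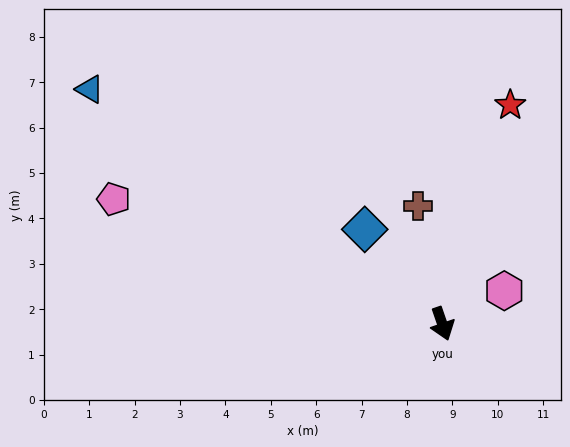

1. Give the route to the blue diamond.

turn right 160°, forward 2.7 m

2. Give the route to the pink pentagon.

turn right 130°, forward 7.7 m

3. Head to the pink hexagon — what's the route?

turn left 99°, forward 1.5 m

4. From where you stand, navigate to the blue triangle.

turn right 143°, forward 9.3 m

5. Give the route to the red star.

turn left 144°, forward 5.0 m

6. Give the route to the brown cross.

turn left 173°, forward 2.7 m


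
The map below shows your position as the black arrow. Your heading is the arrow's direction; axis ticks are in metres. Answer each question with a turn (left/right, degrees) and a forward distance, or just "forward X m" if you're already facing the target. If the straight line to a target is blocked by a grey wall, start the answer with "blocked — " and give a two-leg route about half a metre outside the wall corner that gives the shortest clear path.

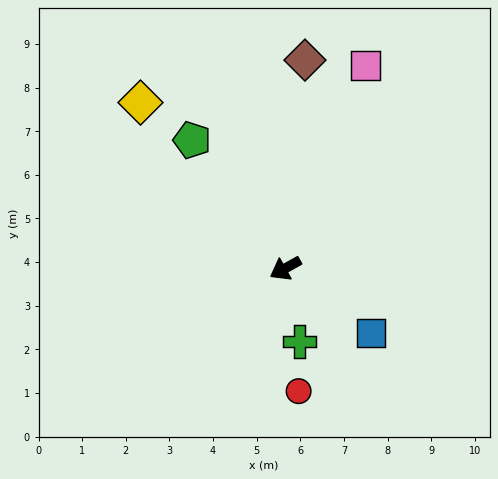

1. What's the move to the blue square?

turn left 114°, forward 2.5 m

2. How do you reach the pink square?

turn right 141°, forward 5.0 m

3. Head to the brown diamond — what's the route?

turn right 125°, forward 4.8 m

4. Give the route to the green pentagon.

turn right 83°, forward 3.6 m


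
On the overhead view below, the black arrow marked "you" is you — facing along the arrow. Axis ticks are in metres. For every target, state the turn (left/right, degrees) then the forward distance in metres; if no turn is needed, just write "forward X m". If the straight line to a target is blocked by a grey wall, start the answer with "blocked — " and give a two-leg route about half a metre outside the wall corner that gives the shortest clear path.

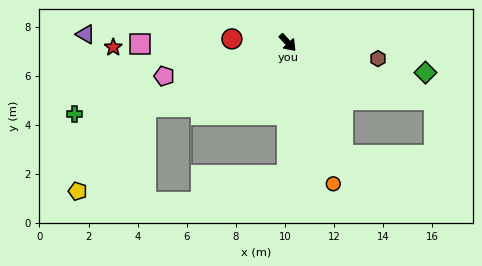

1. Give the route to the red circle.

turn right 136°, forward 2.3 m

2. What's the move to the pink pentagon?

turn right 118°, forward 5.2 m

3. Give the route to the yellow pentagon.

blocked — turn right 108°, forward 6.3 m, then turn left 26°, forward 4.4 m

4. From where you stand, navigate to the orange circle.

turn right 25°, forward 6.0 m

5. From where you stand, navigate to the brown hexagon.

turn left 37°, forward 3.7 m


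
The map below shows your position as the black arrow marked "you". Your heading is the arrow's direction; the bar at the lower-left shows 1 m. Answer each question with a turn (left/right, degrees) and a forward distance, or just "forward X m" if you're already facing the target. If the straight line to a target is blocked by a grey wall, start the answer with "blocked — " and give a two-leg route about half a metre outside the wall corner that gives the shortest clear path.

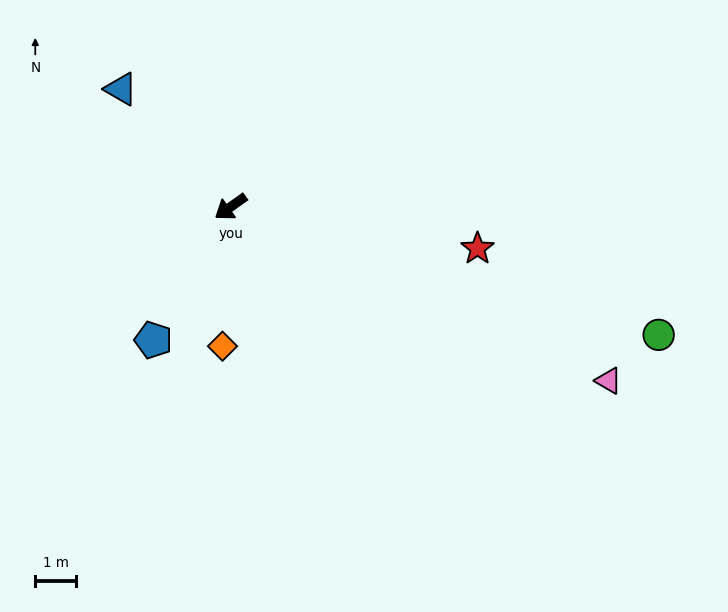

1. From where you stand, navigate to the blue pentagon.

turn left 25°, forward 3.8 m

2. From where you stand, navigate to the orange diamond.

turn left 51°, forward 3.4 m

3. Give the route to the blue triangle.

turn right 82°, forward 4.0 m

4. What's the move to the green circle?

turn left 128°, forward 11.0 m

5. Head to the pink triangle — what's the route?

turn left 120°, forward 10.2 m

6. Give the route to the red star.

turn left 135°, forward 6.1 m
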